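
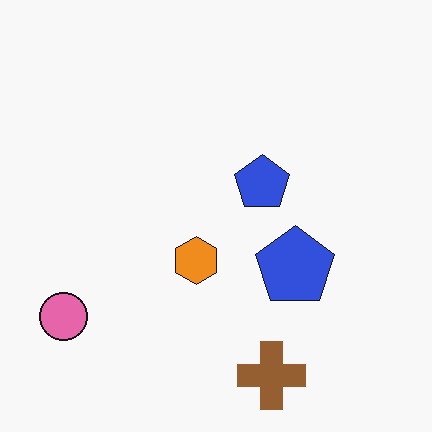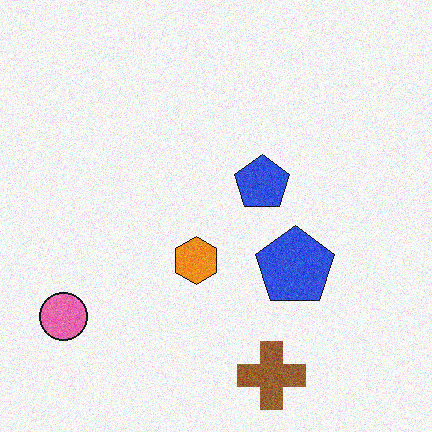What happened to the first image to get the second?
Degraded with moderate additive noise.

Random speckle covers the whole image, including the flat background.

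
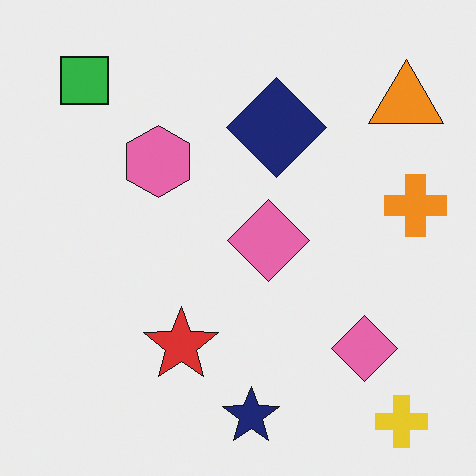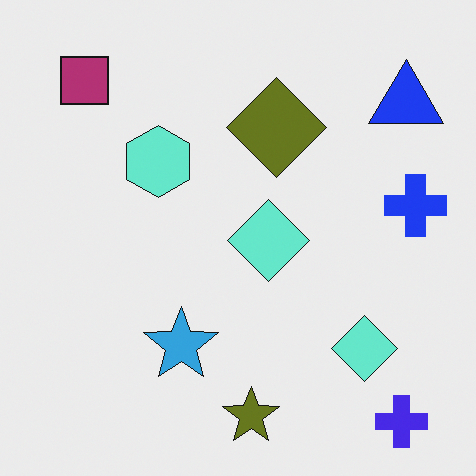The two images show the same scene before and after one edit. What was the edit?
It was hue-shifted by a large amount.

Every shape's color has rotated by the same amount around the hue wheel — a uniform hue shift.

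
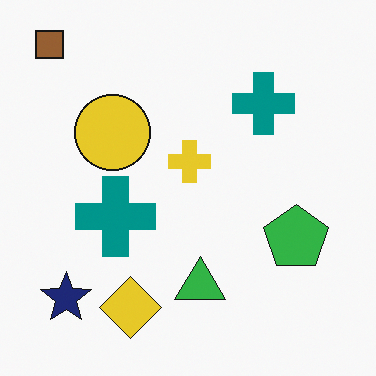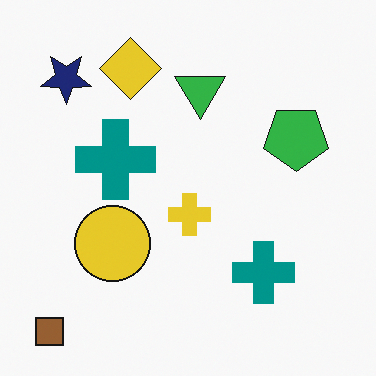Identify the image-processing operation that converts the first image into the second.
Flipped vertically (top ↔ bottom).

The brown square is in the top-left of the first image and the bottom-left of the second — shapes on opposite sides of the horizontal midline have swapped in a mirror flip.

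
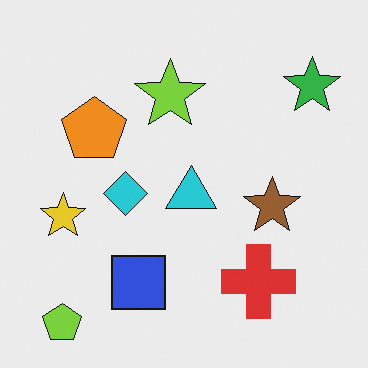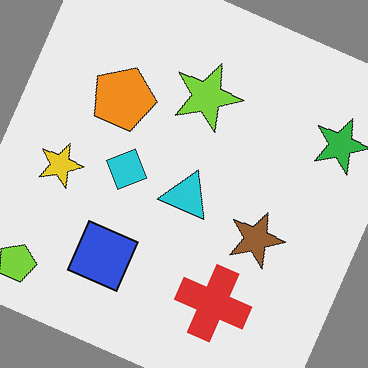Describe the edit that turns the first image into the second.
The image was rotated clockwise by a moderate amount.

Every shape is tilted by the same angle and the image corners show triangular fill wedges — a whole-image rotation by a non-right angle.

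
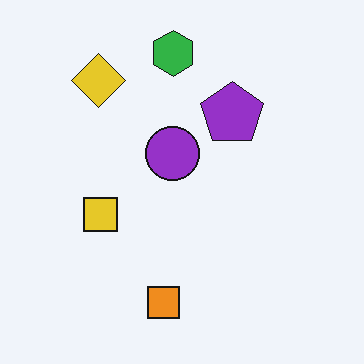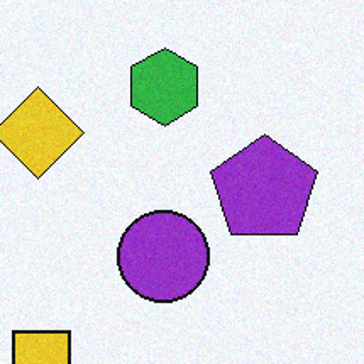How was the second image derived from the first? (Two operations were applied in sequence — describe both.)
Degraded with light additive noise, then cropped tightly and scaled back up.

Random speckle covers the whole image, including the flat background. The visible shapes are larger and the field of view is narrower; shapes near the original edges may be partly or wholly outside the frame — a crop-and-rescale.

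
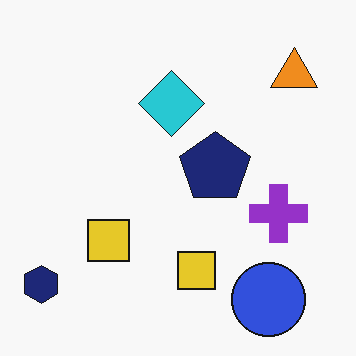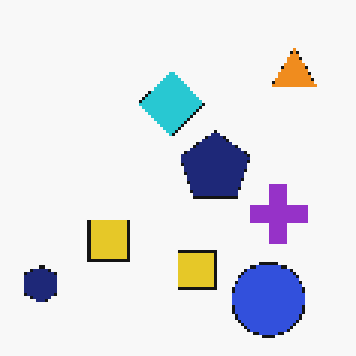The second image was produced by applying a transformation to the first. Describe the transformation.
The second image is the first mildly pixelated.

Shapes are reduced to large square blocks; fine edges and outlines are lost — a downscale-then-upscale (mosaic) effect.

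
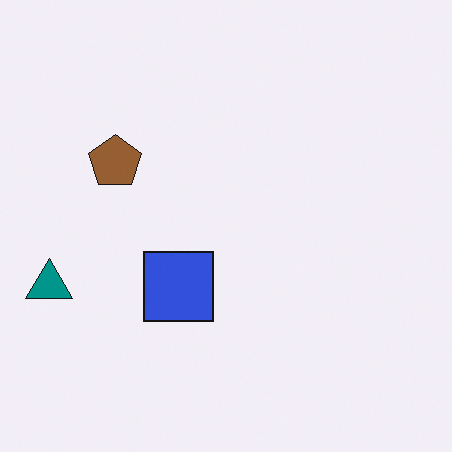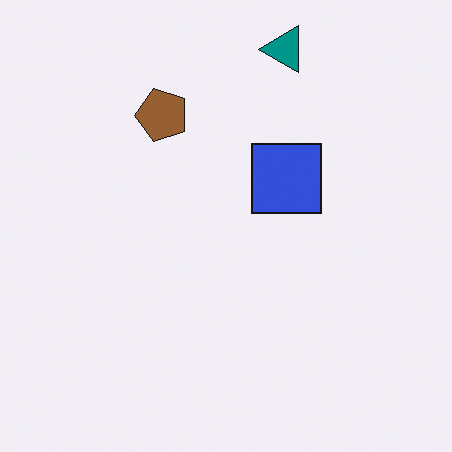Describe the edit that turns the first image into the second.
It was transposed (reflected across the top-left ↔ bottom-right diagonal).

Shapes have swapped their row and column positions — what was in the top-right is now in the bottom-left — a diagonal reflection.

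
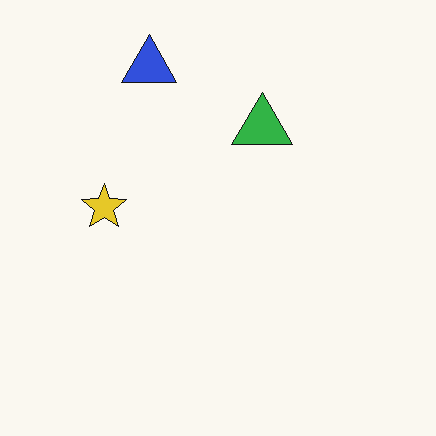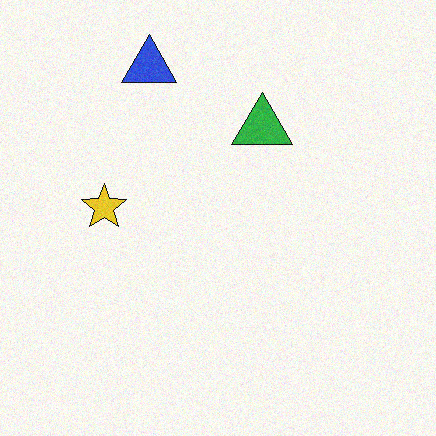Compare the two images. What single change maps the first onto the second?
It was degraded with subtle gaussian noise.

Random speckle covers the whole image, including the flat background.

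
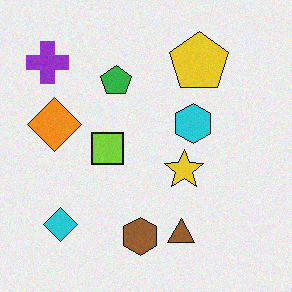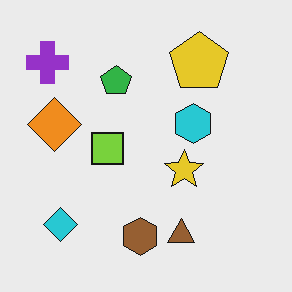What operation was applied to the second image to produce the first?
The transformation is: degraded with subtle gaussian noise.

Random speckle covers the whole image, including the flat background.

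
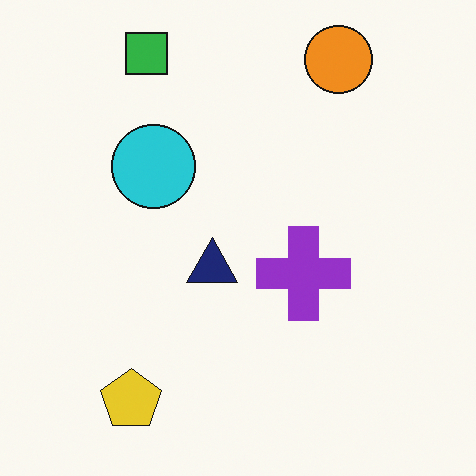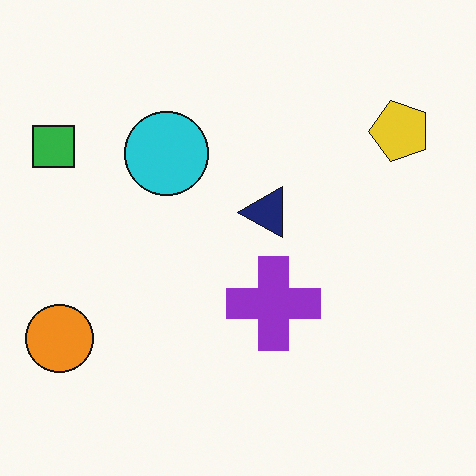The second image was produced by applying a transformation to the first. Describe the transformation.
The second image is the first transposed (reflected across the top-left ↔ bottom-right diagonal).

Shapes have swapped their row and column positions — what was in the top-right is now in the bottom-left — a diagonal reflection.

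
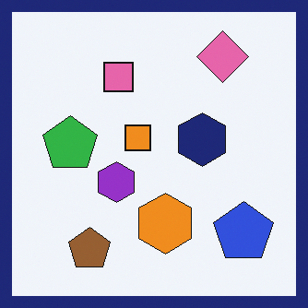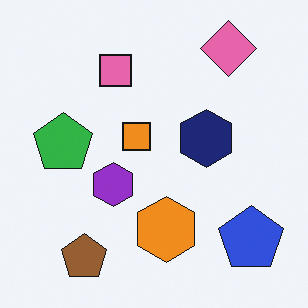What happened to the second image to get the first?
Framed with a navy border.

A solid navy frame runs around the edge of the first image, with the content slightly shrunk inside it.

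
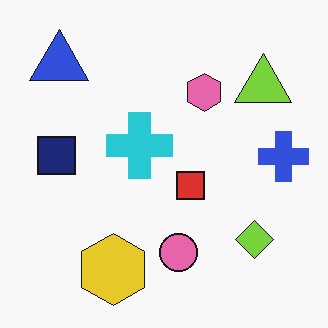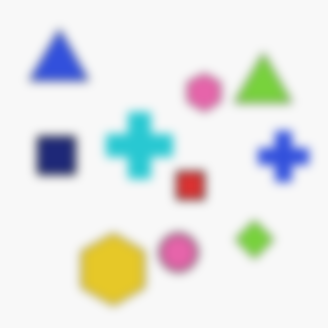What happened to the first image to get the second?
The transformation is: heavily blurred.

Shape edges and outlines are uniformly softened across the whole image.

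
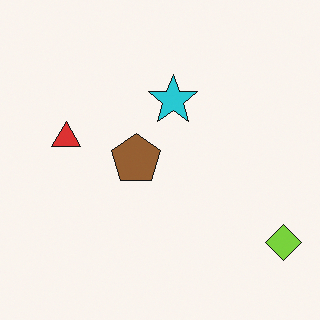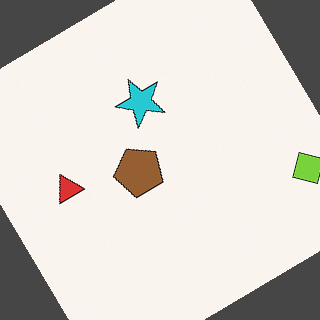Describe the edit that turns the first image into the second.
This is the original image rotated counter-clockwise by a large amount — several tens of degrees.

Every shape is tilted by the same angle and the image corners show triangular fill wedges — a whole-image rotation by a non-right angle.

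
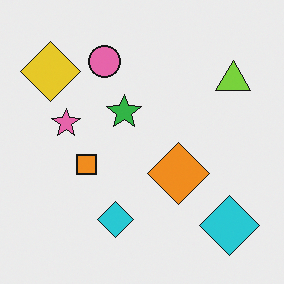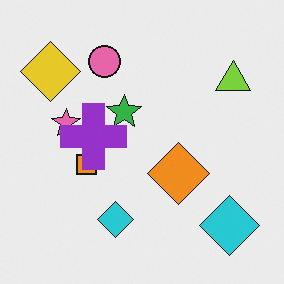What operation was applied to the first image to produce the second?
Overlaid with an additional purple cross.

A purple cross appears in the second image that is absent from the first.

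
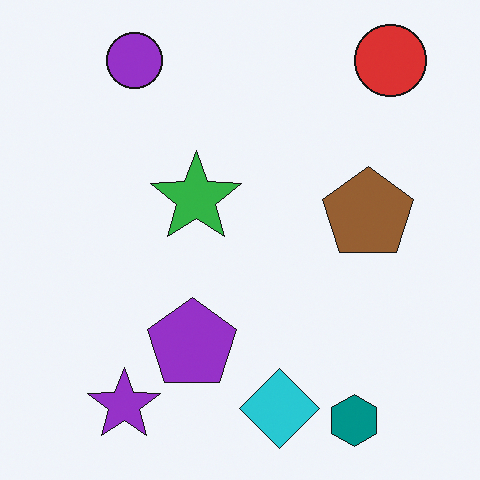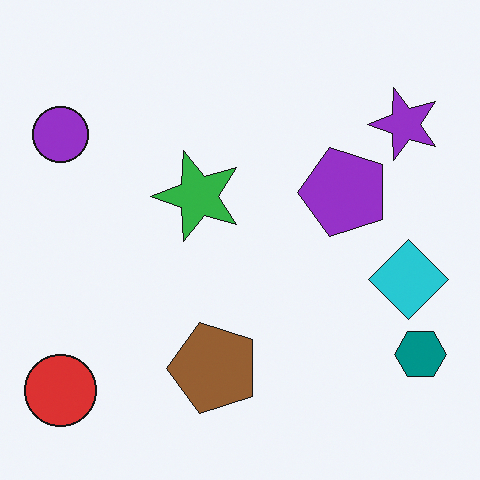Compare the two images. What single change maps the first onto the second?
The second image is the first transposed (reflected across the top-left ↔ bottom-right diagonal).

Shapes have swapped their row and column positions — what was in the top-right is now in the bottom-left — a diagonal reflection.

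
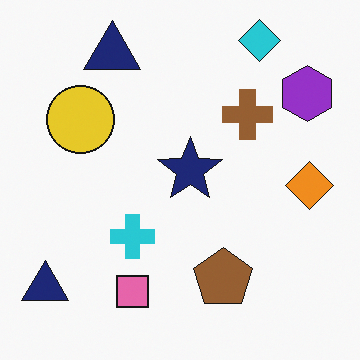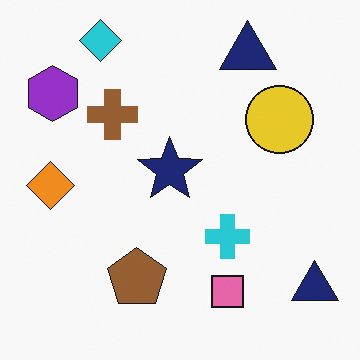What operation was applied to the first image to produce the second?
Flipped horizontally (left ↔ right).

The orange diamond is in the right of the first image and the left of the second — shapes on opposite sides of the vertical midline have swapped in a mirror flip.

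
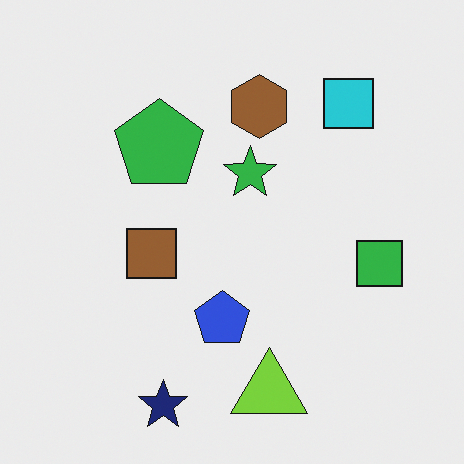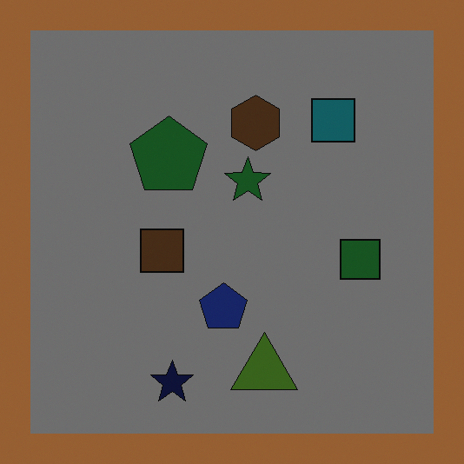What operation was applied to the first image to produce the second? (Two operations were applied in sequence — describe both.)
Noticeably darkened, then framed with a brown border.

Every pixel — background and shapes alike — is uniformly darkened. A solid brown frame runs around the edge of the second image, with the content slightly shrunk inside it.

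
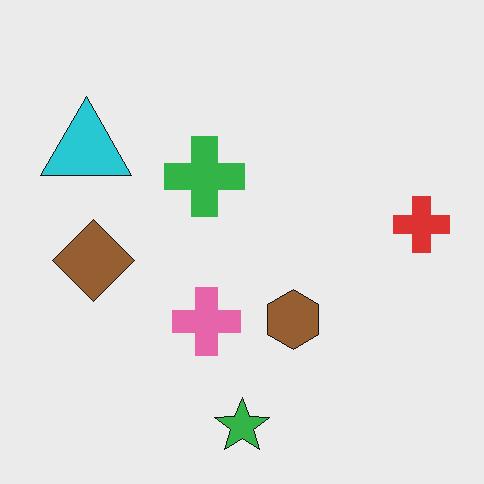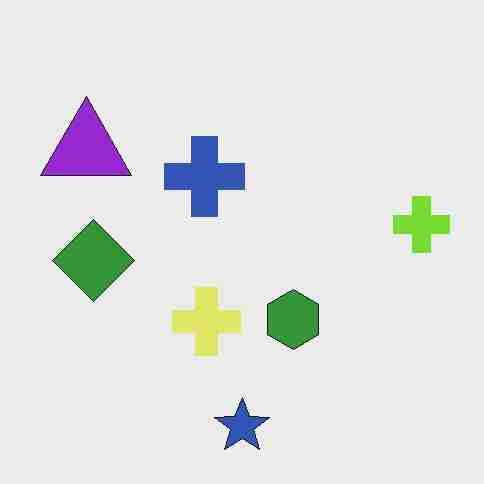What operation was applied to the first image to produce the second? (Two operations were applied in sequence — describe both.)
It was hue-shifted by a moderate amount, then heavily JPEG-compressed with obvious blocking artifacts.

Every shape's color has rotated by the same amount around the hue wheel — a uniform hue shift. Blocky 8×8 compression artifacts appear around shape edges and the flat background shows ringing — characteristic JPEG degradation.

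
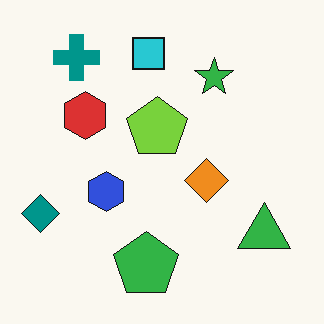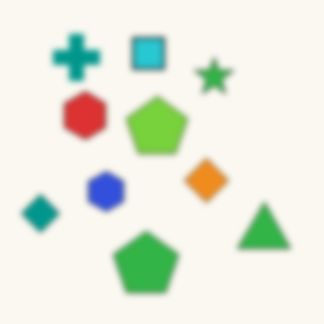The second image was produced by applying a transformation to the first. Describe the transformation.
It was noticeably gaussian-blurred.

Shape edges and outlines are uniformly softened across the whole image.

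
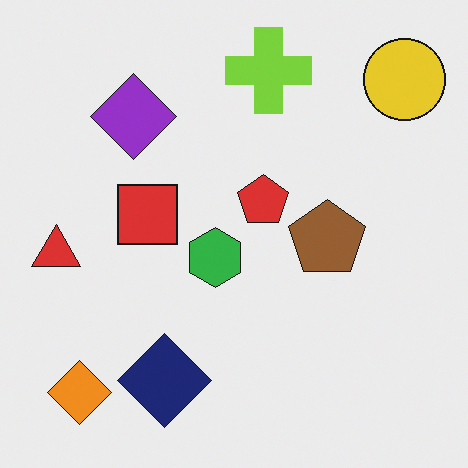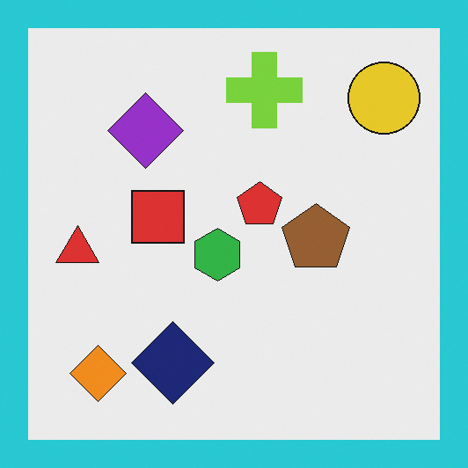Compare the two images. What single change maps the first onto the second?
This is the original image framed with a cyan border.

A solid cyan frame runs around the edge of the second image, with the content slightly shrunk inside it.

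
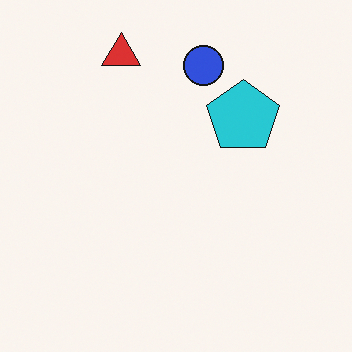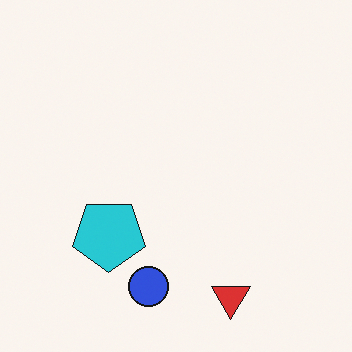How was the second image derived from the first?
The transformation is: rotated 180°.

The red triangle sits in the top of the first image and the bottom of the second — consistent with a whole-image 180° rotation.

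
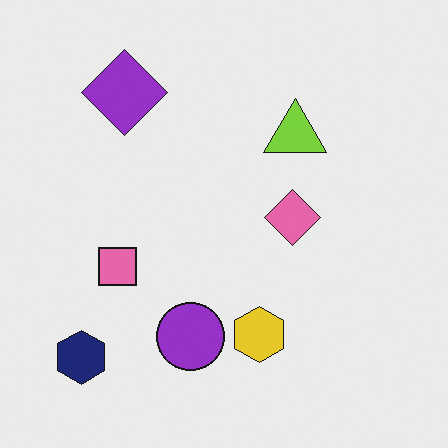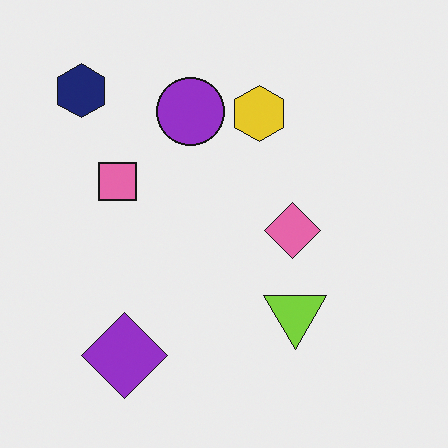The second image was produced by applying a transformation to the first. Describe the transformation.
Flipped vertically (top ↔ bottom).

The navy hexagon is in the bottom-left of the first image and the top-left of the second — shapes on opposite sides of the horizontal midline have swapped in a mirror flip.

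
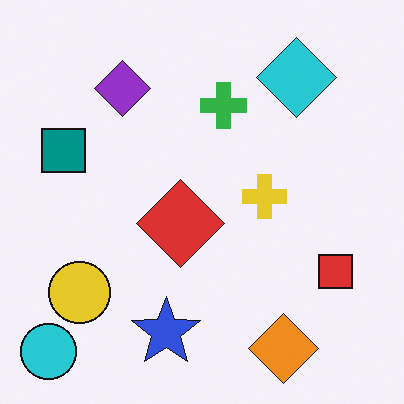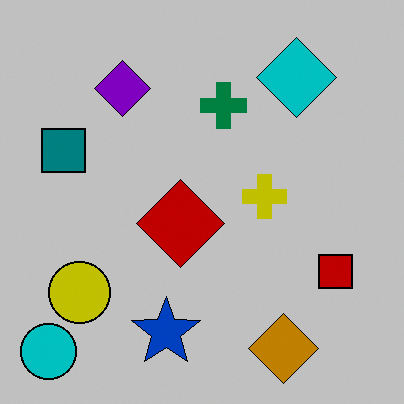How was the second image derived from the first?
It was heavily posterized to just a handful of flat colors.

Each flat color has snapped to a coarser quantized level — most visibly, the near-white background has dropped to a flat grey.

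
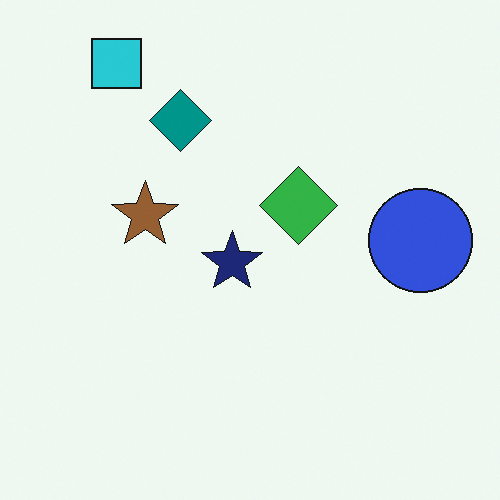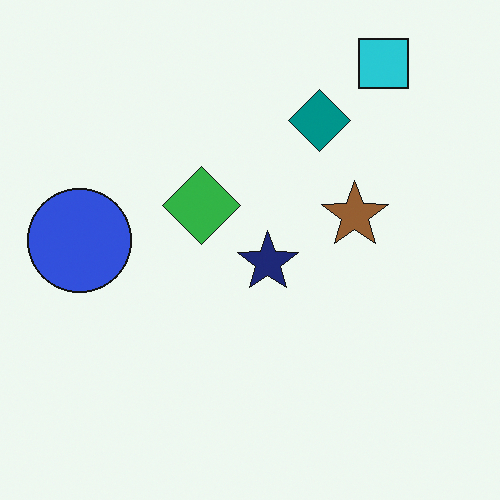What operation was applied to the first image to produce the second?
The transformation is: flipped horizontally (left ↔ right).

The blue circle is in the right of the first image and the left of the second — shapes on opposite sides of the vertical midline have swapped in a mirror flip.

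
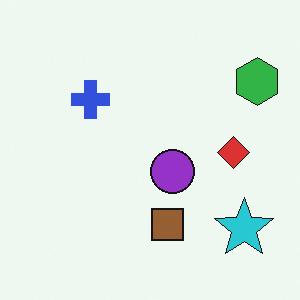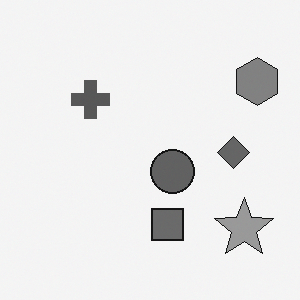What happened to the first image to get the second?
Converted to grayscale.

All color is removed — every shape is now a shade of grey.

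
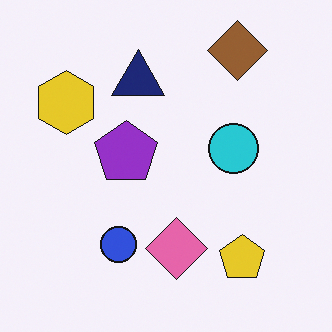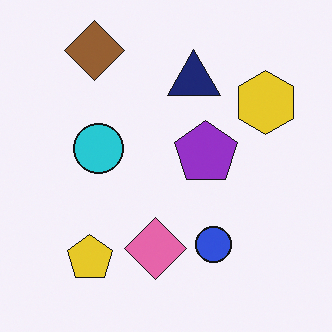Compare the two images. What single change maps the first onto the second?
The image was flipped horizontally (left ↔ right).

The yellow hexagon is in the top-left of the first image and the top-right of the second — shapes on opposite sides of the vertical midline have swapped in a mirror flip.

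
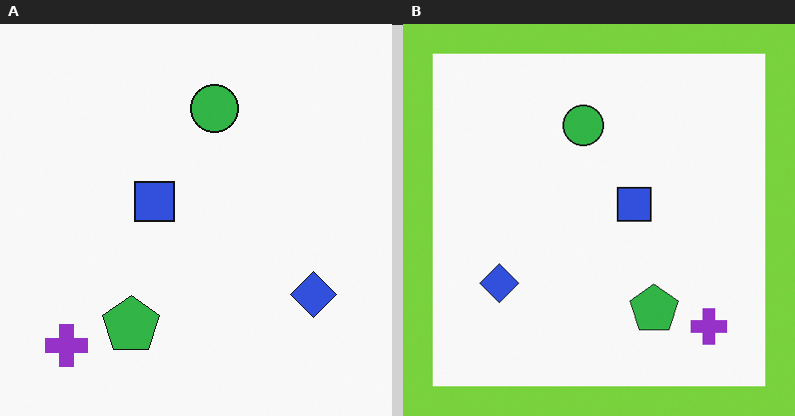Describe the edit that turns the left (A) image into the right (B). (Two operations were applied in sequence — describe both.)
It was flipped horizontally (left ↔ right), then framed with a lime border.

The purple cross is in the bottom-left of the left (A) image and the bottom-right of the right (B) — shapes on opposite sides of the vertical midline have swapped in a mirror flip. A solid lime frame runs around the edge of the right (B) image, with the content slightly shrunk inside it.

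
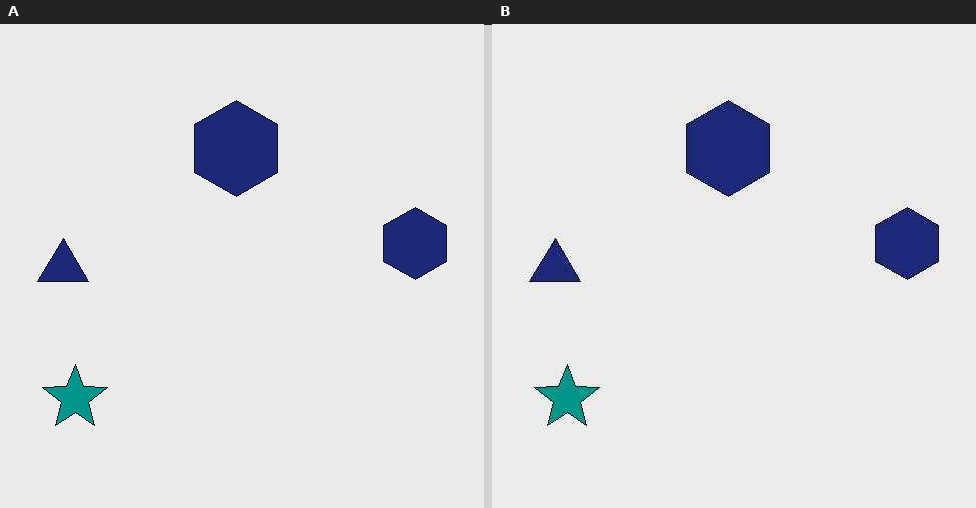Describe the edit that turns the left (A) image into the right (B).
It was JPEG-compressed with visible artifacts.

Blocky 8×8 compression artifacts appear around shape edges and the flat background shows ringing — characteristic JPEG degradation.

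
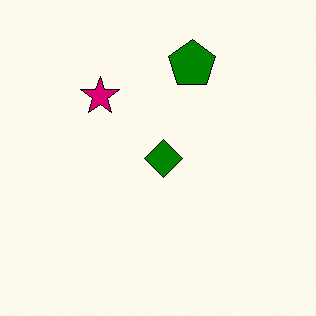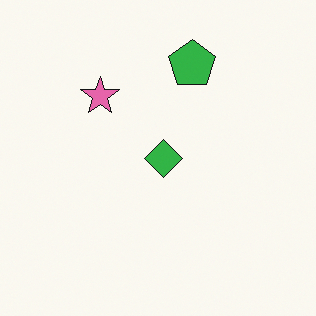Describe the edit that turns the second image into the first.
The first image is the second given much higher contrast.

Tones are pushed away from mid-grey across the whole image — a global contrast change.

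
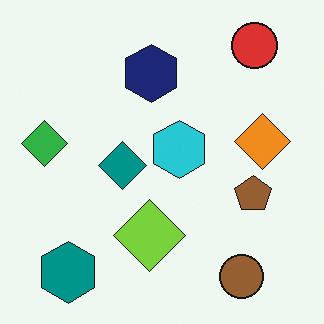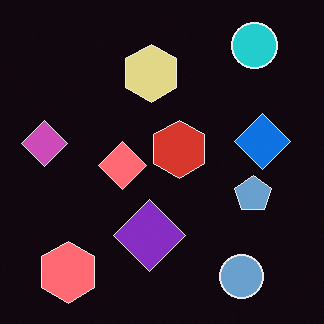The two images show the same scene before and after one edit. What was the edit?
The transformation is: color-inverted (negative).

The light background has become dark and every shape's color is its complement — a photographic negative.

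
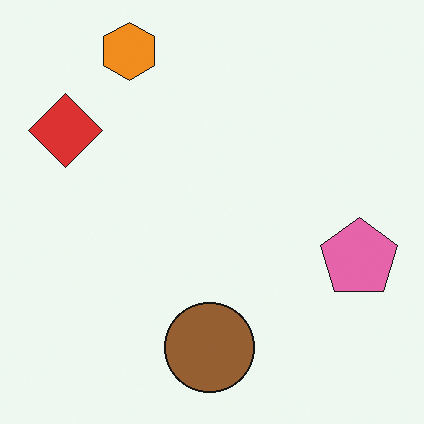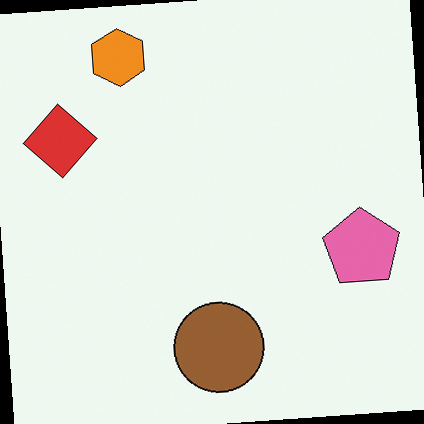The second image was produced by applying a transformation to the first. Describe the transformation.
The second image is the first rotated counter-clockwise by a slight angle.

Every shape is tilted by the same angle and the image corners show triangular fill wedges — a whole-image rotation by a non-right angle.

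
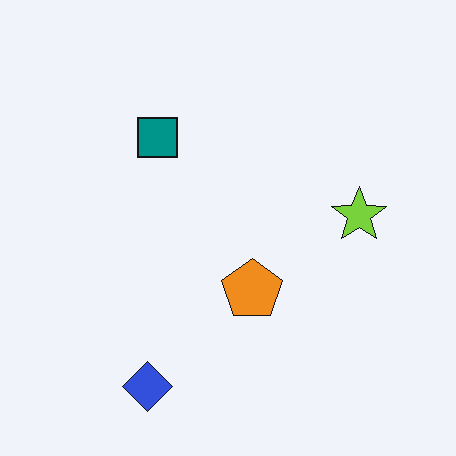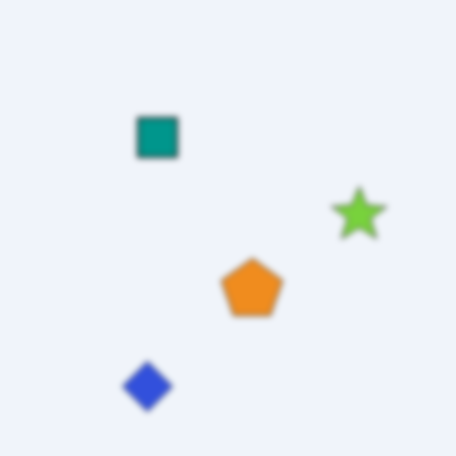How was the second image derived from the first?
The image was moderately blurred.

Shape edges and outlines are uniformly softened across the whole image.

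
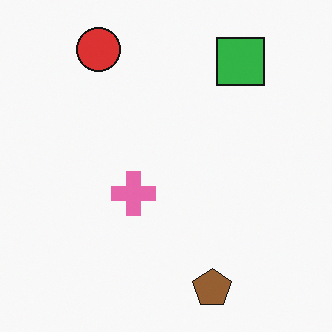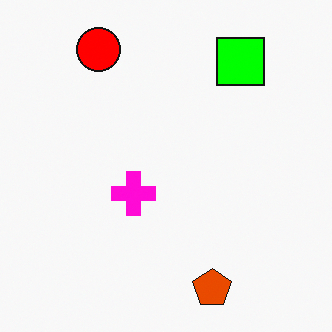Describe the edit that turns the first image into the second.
The image was made much more vivid (saturation change).

All colors are more vivid — a global saturation change.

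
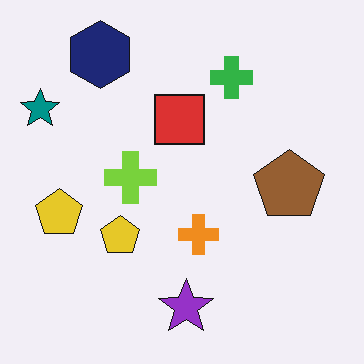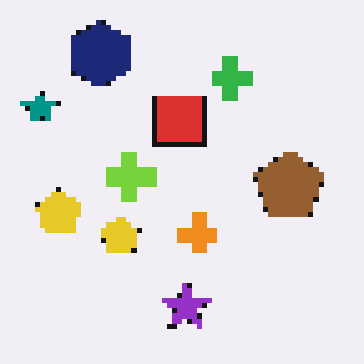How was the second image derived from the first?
This is the original image mildly pixelated.

Shapes are reduced to large square blocks; fine edges and outlines are lost — a downscale-then-upscale (mosaic) effect.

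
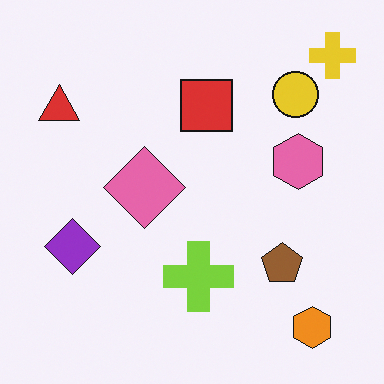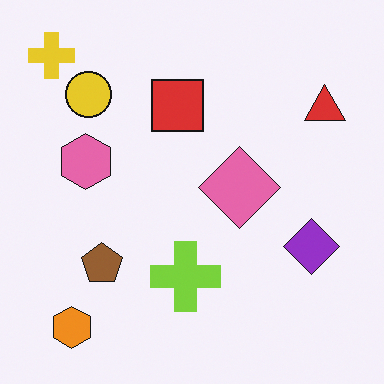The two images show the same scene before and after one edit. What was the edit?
This is the original image flipped horizontally (left ↔ right).

The yellow cross is in the top-right of the first image and the top-left of the second — shapes on opposite sides of the vertical midline have swapped in a mirror flip.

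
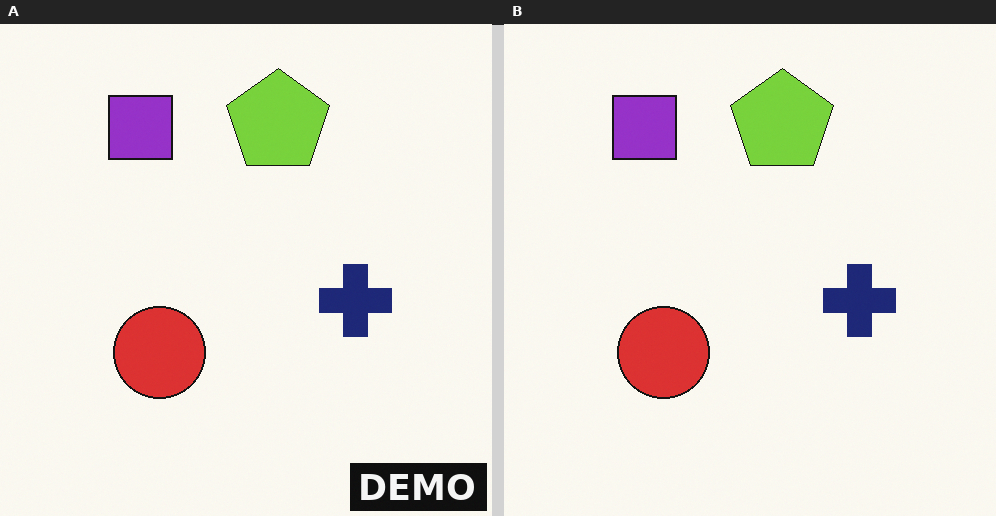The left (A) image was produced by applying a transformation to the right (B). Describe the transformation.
The transformation is: watermarked with the text "DEMO" in the lower-right corner.

A dark label reading "DEMO" appears in the lower-right corner.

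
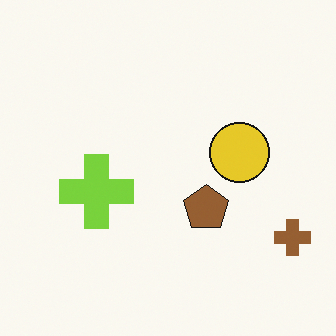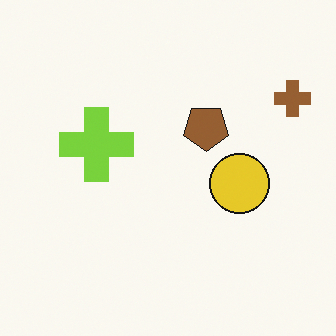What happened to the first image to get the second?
The second image is the first flipped vertically (top ↔ bottom).

The brown cross is in the bottom-right of the first image and the top-right of the second — shapes on opposite sides of the horizontal midline have swapped in a mirror flip.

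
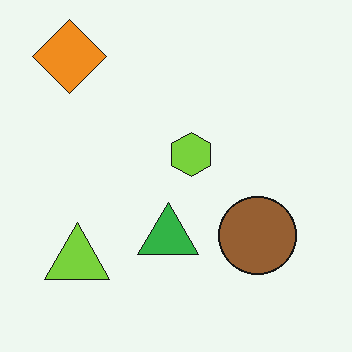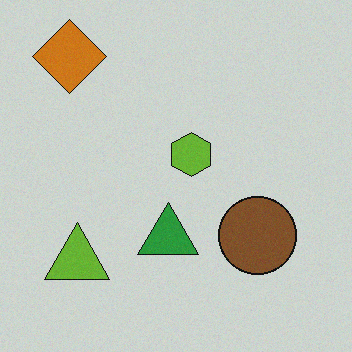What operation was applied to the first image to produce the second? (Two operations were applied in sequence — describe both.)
Degraded with light additive noise, then darkened a little.

Random speckle covers the whole image, including the flat background. Every pixel — background and shapes alike — is uniformly darkened.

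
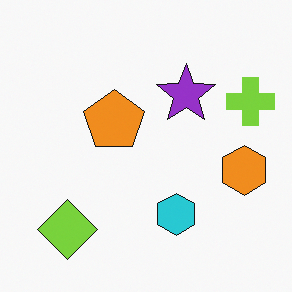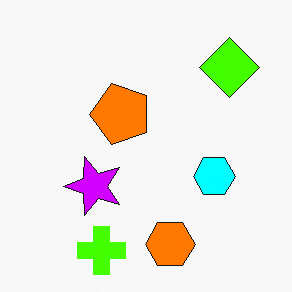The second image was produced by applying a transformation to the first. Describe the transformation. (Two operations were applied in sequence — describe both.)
The second image is the first heavily oversaturated, then transposed (reflected across the top-left ↔ bottom-right diagonal).

All colors are more vivid — a global saturation change. Shapes have swapped their row and column positions — what was in the top-right is now in the bottom-left — a diagonal reflection.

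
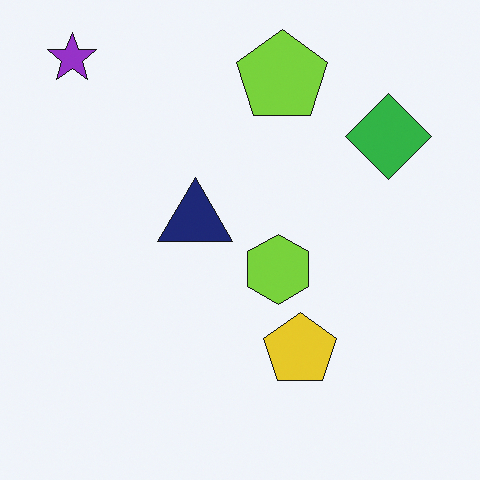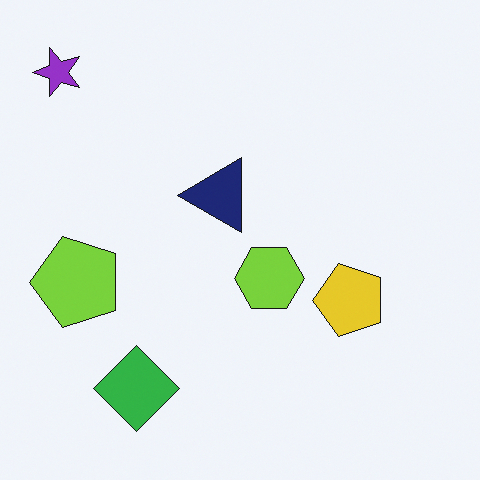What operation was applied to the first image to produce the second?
The image was transposed (reflected across the top-left ↔ bottom-right diagonal).

Shapes have swapped their row and column positions — what was in the top-right is now in the bottom-left — a diagonal reflection.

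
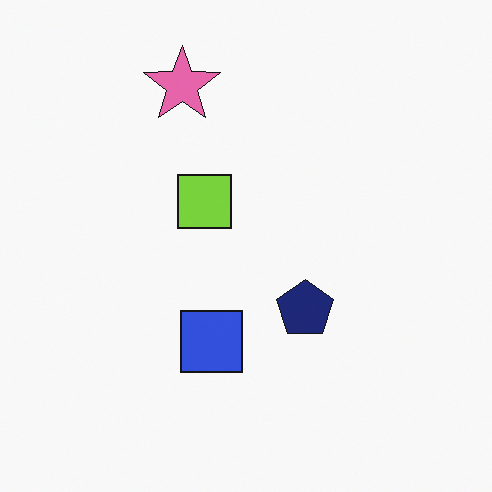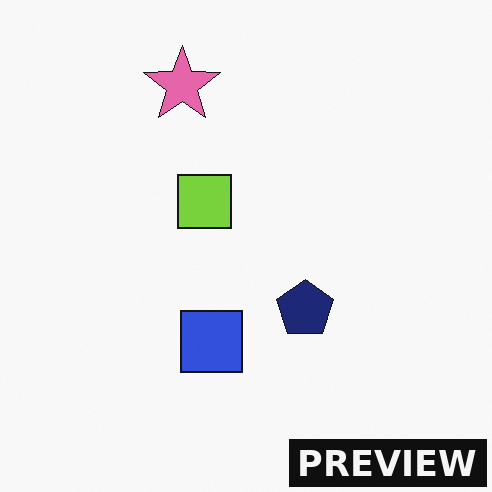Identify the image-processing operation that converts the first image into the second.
The transformation is: watermarked with the text "PREVIEW" in the lower-right corner.

A dark label reading "PREVIEW" appears in the lower-right corner.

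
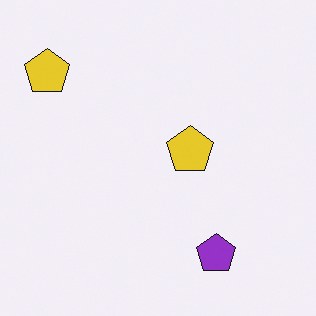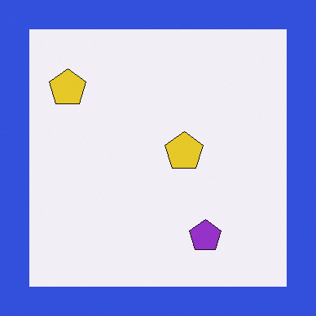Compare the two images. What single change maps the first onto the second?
The second image is the first framed with a blue border.

A solid blue frame runs around the edge of the second image, with the content slightly shrunk inside it.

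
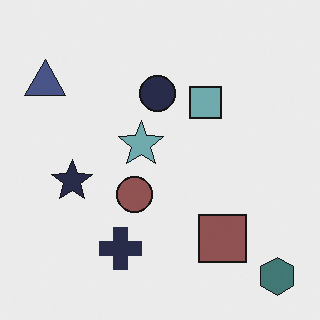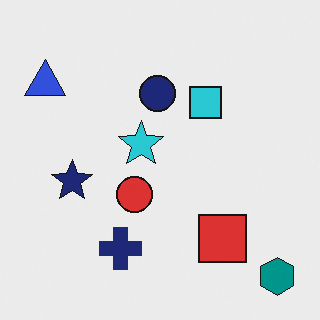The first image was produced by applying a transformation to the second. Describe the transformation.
It was made much more muted (saturation change).

All colors are more muted and greyish — a global saturation change.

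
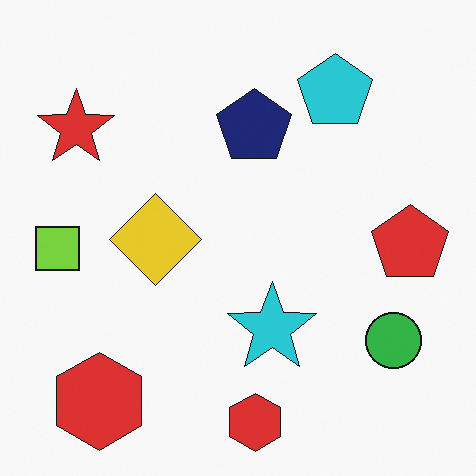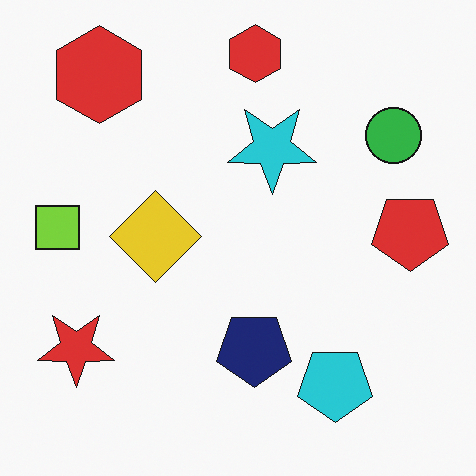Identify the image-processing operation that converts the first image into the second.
The transformation is: flipped vertically (top ↔ bottom).

The cyan pentagon is in the top-right of the first image and the bottom-right of the second — shapes on opposite sides of the horizontal midline have swapped in a mirror flip.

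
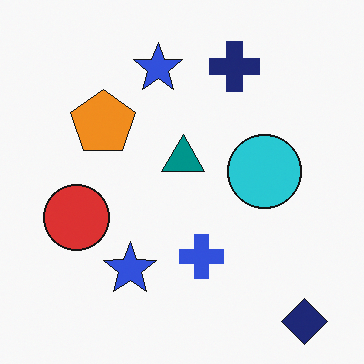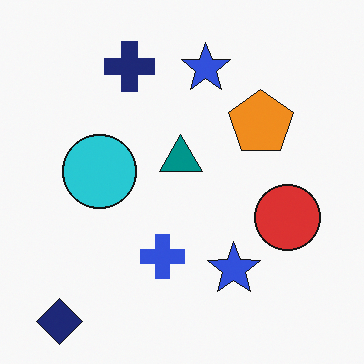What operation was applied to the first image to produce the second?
This is the original image flipped horizontally (left ↔ right).

The navy diamond is in the bottom-right of the first image and the bottom-left of the second — shapes on opposite sides of the vertical midline have swapped in a mirror flip.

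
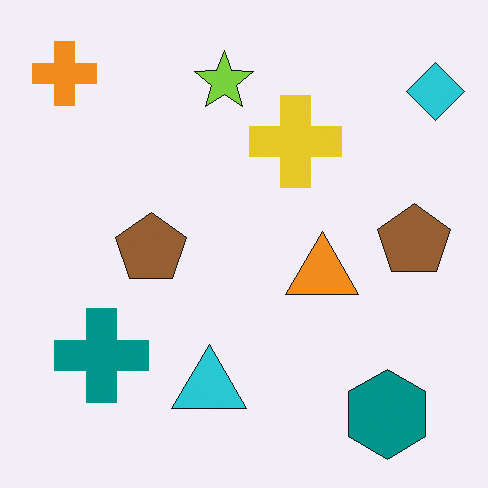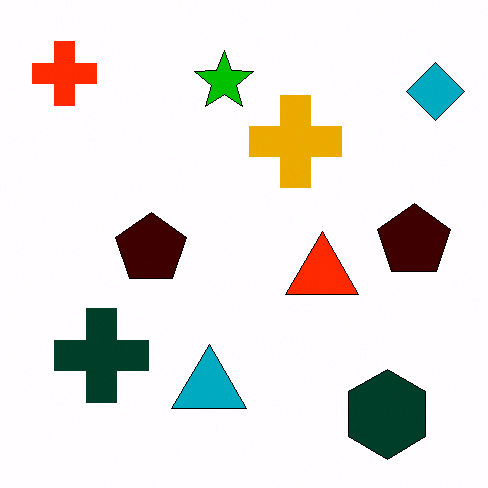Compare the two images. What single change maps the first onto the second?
It was given much higher contrast.

Tones are pushed away from mid-grey across the whole image — a global contrast change.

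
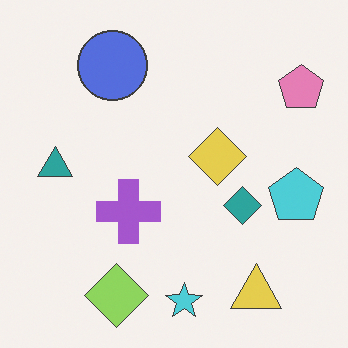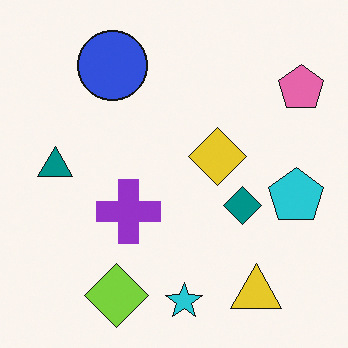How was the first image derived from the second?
The transformation is: given slightly reduced contrast.

Tones are pushed toward mid-grey across the whole image — a global contrast change.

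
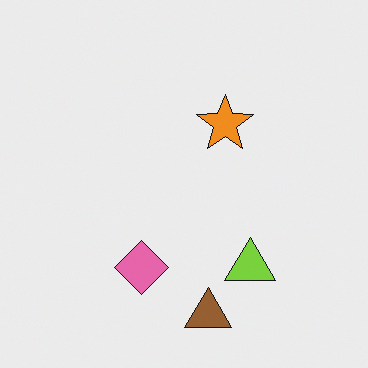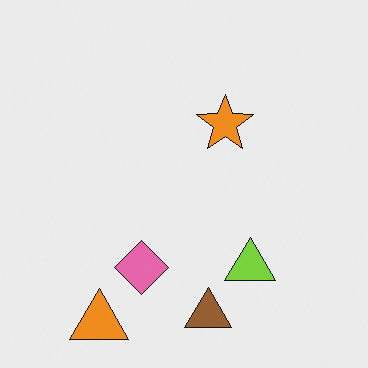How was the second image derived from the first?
The transformation is: overlaid with an additional orange triangle.

An orange triangle appears in the second image that is absent from the first.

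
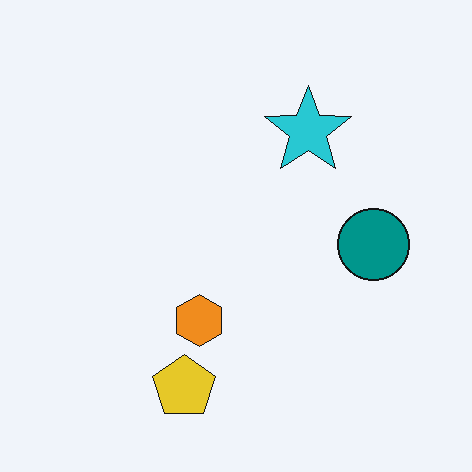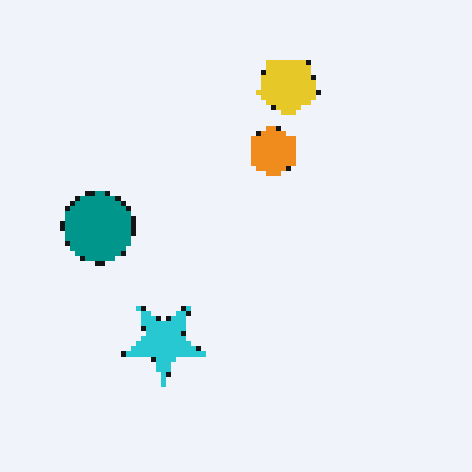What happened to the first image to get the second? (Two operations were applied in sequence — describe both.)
Rotated 180°, then lightly pixelated (a mild mosaic effect).

The yellow pentagon sits in the bottom of the first image and the top of the second — consistent with a whole-image 180° rotation. Shapes are reduced to large square blocks; fine edges and outlines are lost — a downscale-then-upscale (mosaic) effect.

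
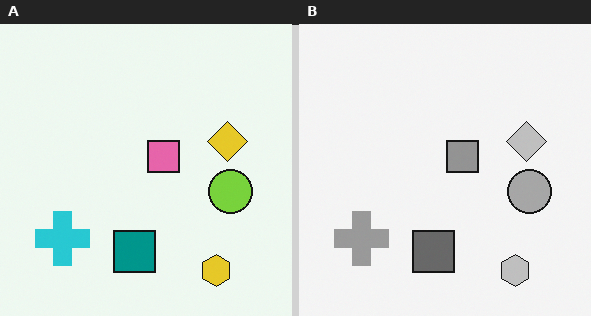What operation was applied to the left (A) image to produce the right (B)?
This is the original image converted to grayscale.

All color is removed — every shape is now a shade of grey.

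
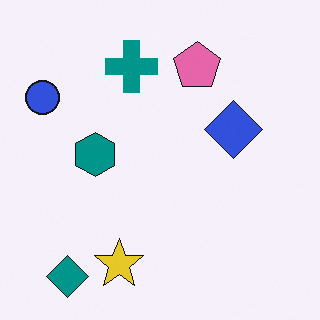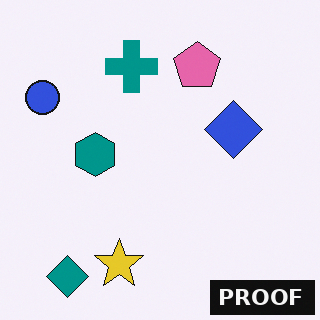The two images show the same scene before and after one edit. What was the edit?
The second image is the first watermarked with the text "PROOF" in the lower-right corner.

A dark label reading "PROOF" appears in the lower-right corner.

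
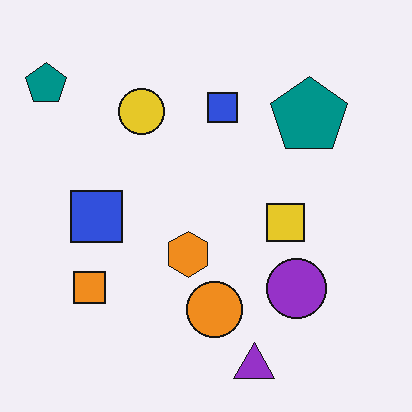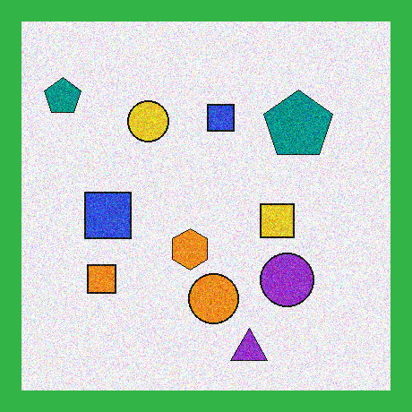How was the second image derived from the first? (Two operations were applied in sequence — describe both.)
Degraded with visible gaussian noise, then framed with a green border.

Random speckle covers the whole image, including the flat background. A solid green frame runs around the edge of the second image, with the content slightly shrunk inside it.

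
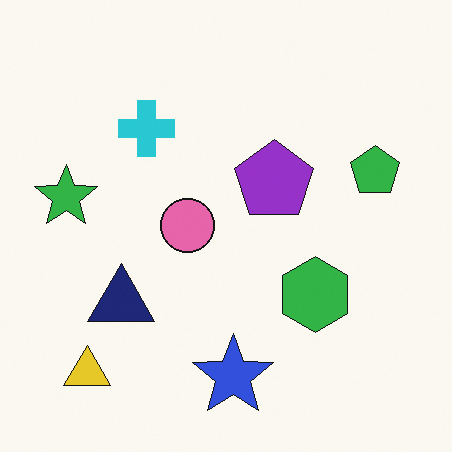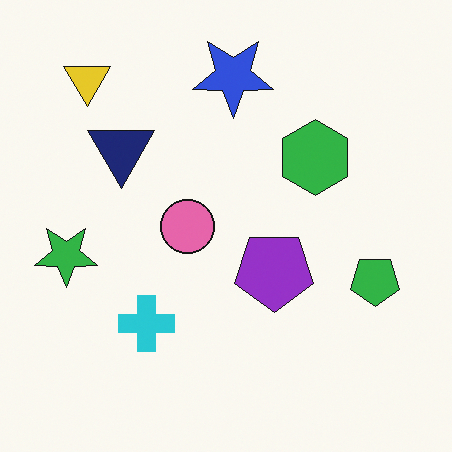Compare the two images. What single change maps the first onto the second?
This is the original image flipped vertically (top ↔ bottom).

The blue star is in the bottom of the first image and the top of the second — shapes on opposite sides of the horizontal midline have swapped in a mirror flip.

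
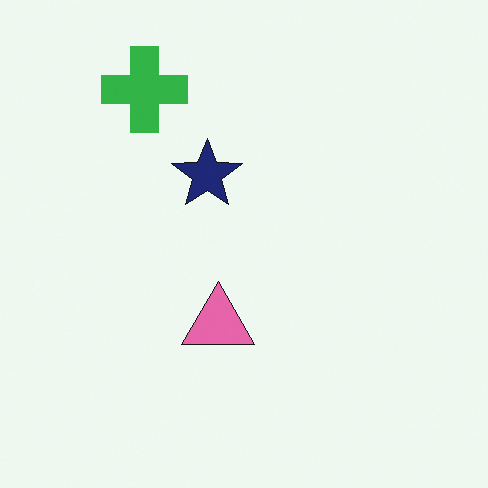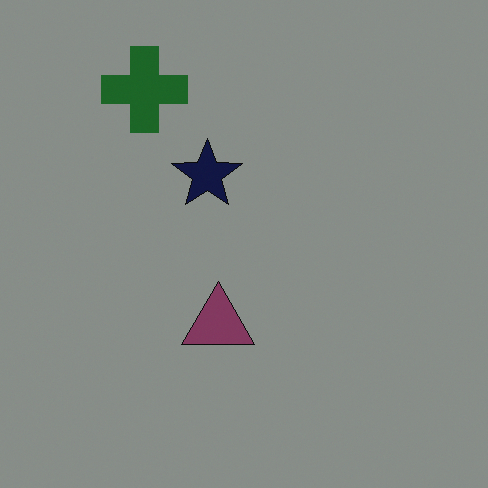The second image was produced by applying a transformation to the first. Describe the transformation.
It was noticeably darkened.

Every pixel — background and shapes alike — is uniformly darkened.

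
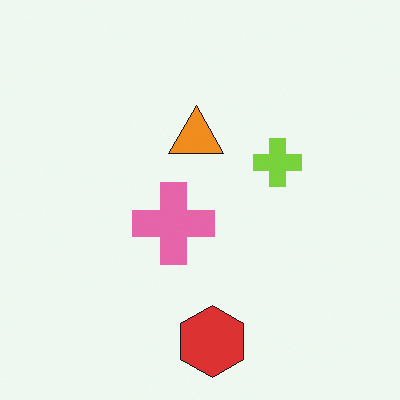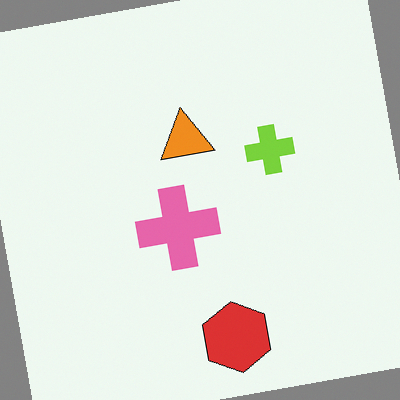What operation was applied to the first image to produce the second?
The second image is the first rotated counter-clockwise by a slight angle.

Every shape is tilted by the same angle and the image corners show triangular fill wedges — a whole-image rotation by a non-right angle.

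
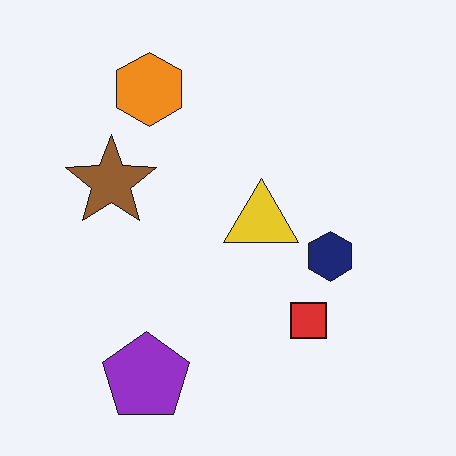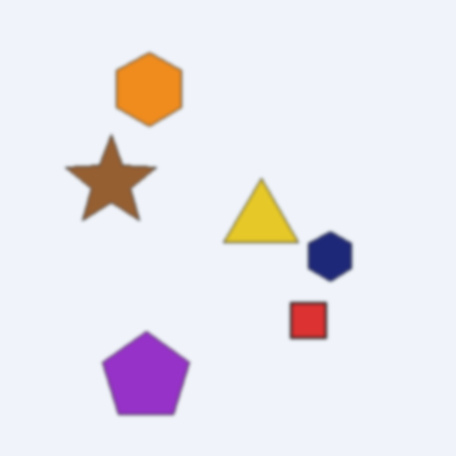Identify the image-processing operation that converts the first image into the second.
Slightly softened.

Shape edges and outlines are uniformly softened across the whole image.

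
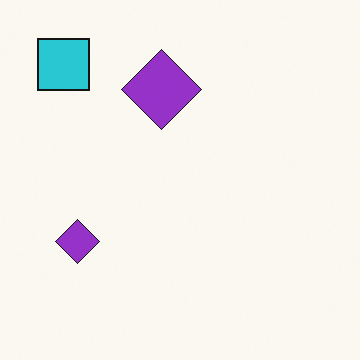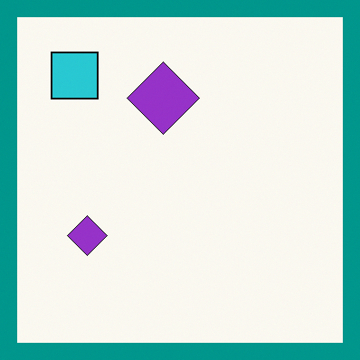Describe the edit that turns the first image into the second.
The second image is the first framed with a teal border.

A solid teal frame runs around the edge of the second image, with the content slightly shrunk inside it.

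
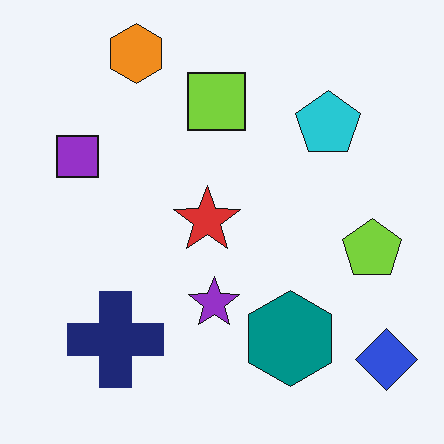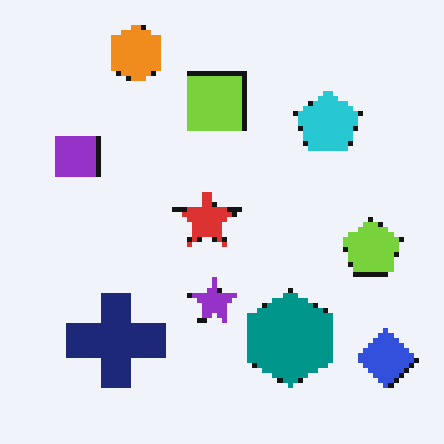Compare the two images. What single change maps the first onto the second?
Lightly pixelated (a mild mosaic effect).

Shapes are reduced to large square blocks; fine edges and outlines are lost — a downscale-then-upscale (mosaic) effect.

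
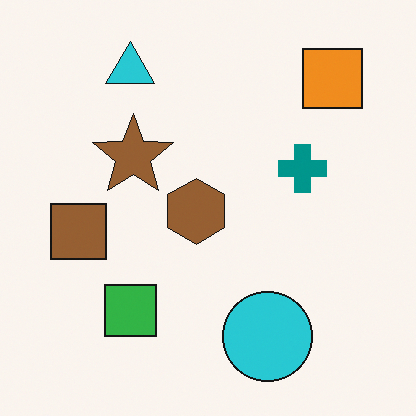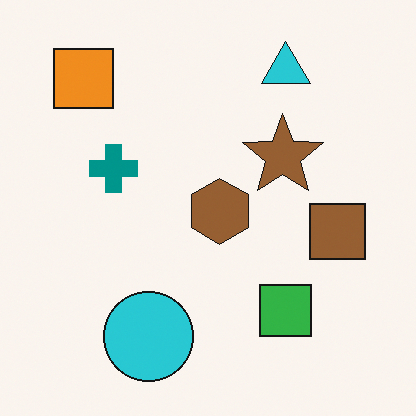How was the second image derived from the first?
Flipped horizontally (left ↔ right).

The brown square is in the left of the first image and the right of the second — shapes on opposite sides of the vertical midline have swapped in a mirror flip.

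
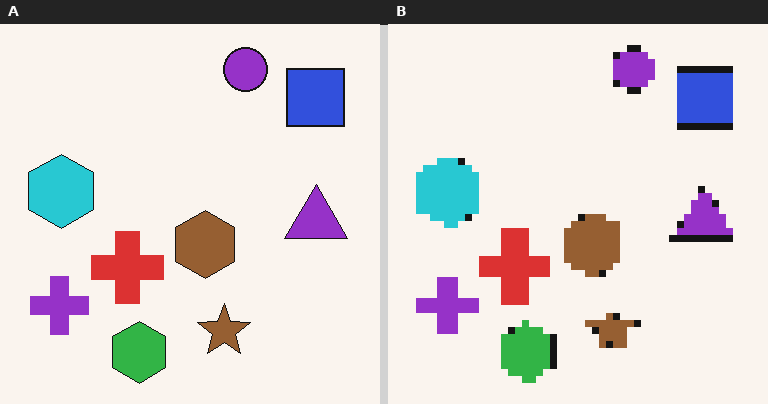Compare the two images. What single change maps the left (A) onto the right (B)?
This is the original image moderately pixelated.

Shapes are reduced to large square blocks; fine edges and outlines are lost — a downscale-then-upscale (mosaic) effect.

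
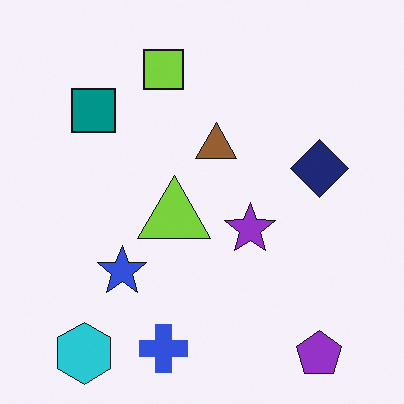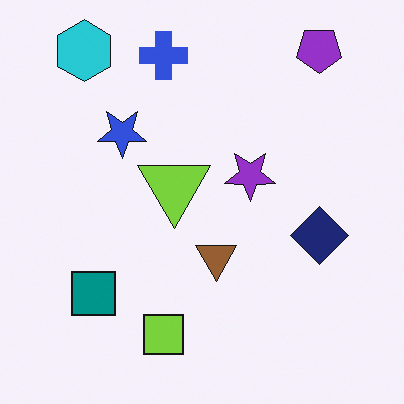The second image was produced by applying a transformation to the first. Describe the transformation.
This is the original image flipped vertically (top ↔ bottom).

The purple pentagon is in the bottom-right of the first image and the top-right of the second — shapes on opposite sides of the horizontal midline have swapped in a mirror flip.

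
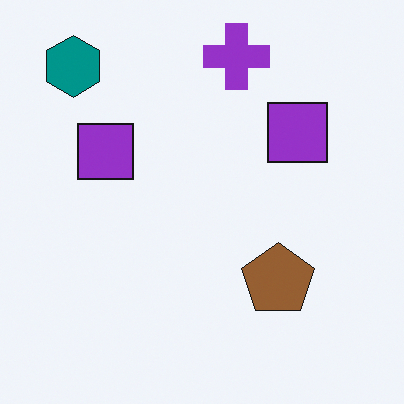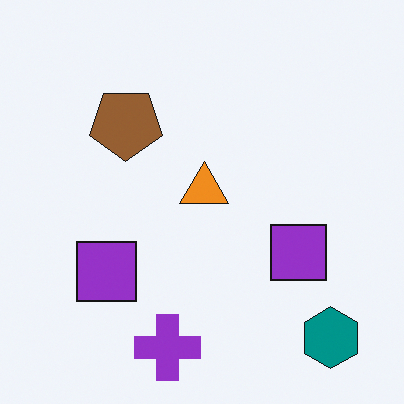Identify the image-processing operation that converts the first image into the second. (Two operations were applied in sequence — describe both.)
The image was rotated 180°, then overlaid with an additional orange triangle.

The teal hexagon sits in the top-left of the first image and the bottom-right of the second — consistent with a whole-image 180° rotation. An orange triangle appears in the second image that is absent from the first.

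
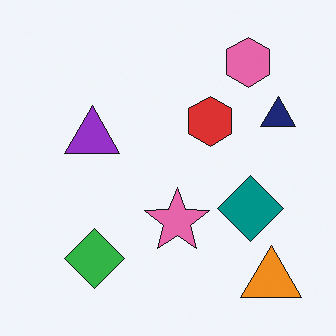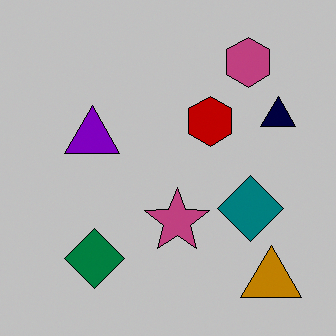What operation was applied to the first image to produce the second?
It was aggressively posterized.

Each flat color has snapped to a coarser quantized level — most visibly, the near-white background has dropped to a flat grey.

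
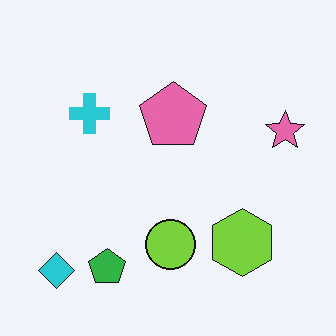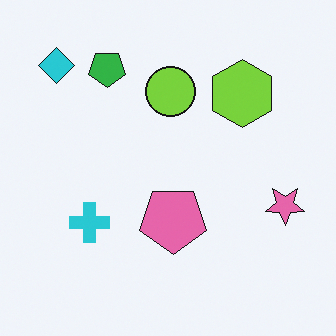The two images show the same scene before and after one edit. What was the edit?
The image was flipped vertically (top ↔ bottom).

The cyan diamond is in the bottom-left of the first image and the top-left of the second — shapes on opposite sides of the horizontal midline have swapped in a mirror flip.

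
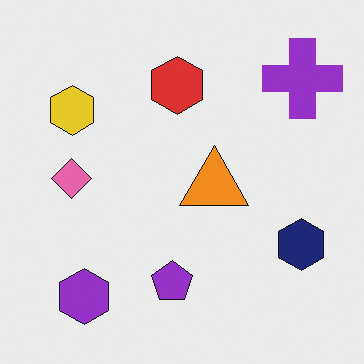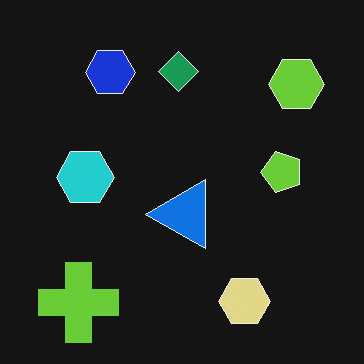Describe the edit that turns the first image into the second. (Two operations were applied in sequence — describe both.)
This is the original image color-inverted (negative), then transposed (reflected across the top-left ↔ bottom-right diagonal).

The light background has become dark and every shape's color is its complement — a photographic negative. Shapes have swapped their row and column positions — what was in the top-right is now in the bottom-left — a diagonal reflection.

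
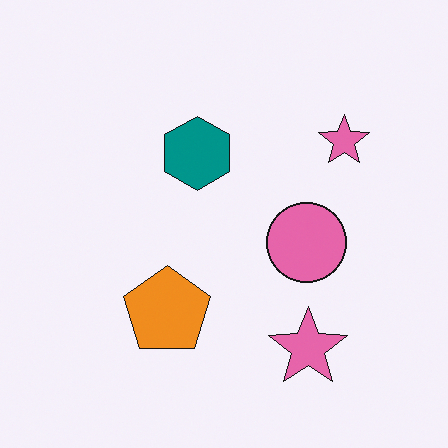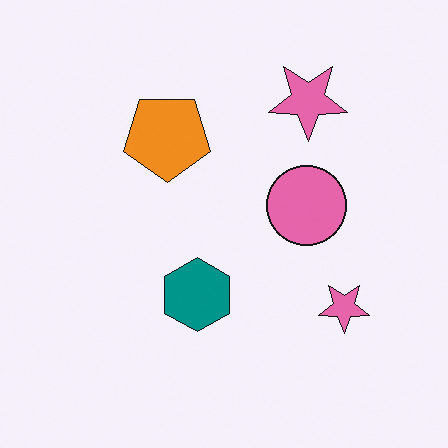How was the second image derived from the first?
This is the original image flipped vertically (top ↔ bottom).

The orange pentagon is in the bottom of the first image and the top of the second — shapes on opposite sides of the horizontal midline have swapped in a mirror flip.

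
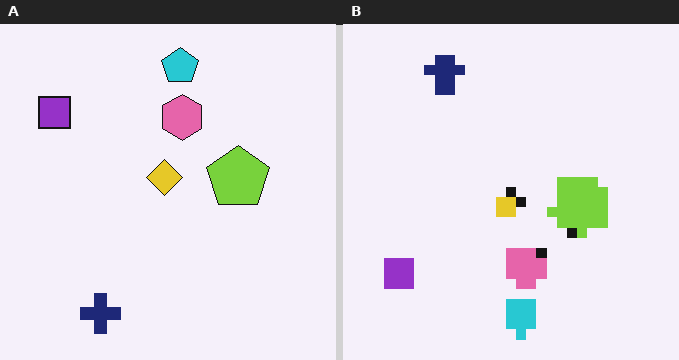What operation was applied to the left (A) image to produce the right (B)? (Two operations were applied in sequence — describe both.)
Flipped vertically (top ↔ bottom), then coarsely pixelated.

The cyan pentagon is in the top of the left (A) image and the bottom of the right (B) — shapes on opposite sides of the horizontal midline have swapped in a mirror flip. Shapes are reduced to large square blocks; fine edges and outlines are lost — a downscale-then-upscale (mosaic) effect.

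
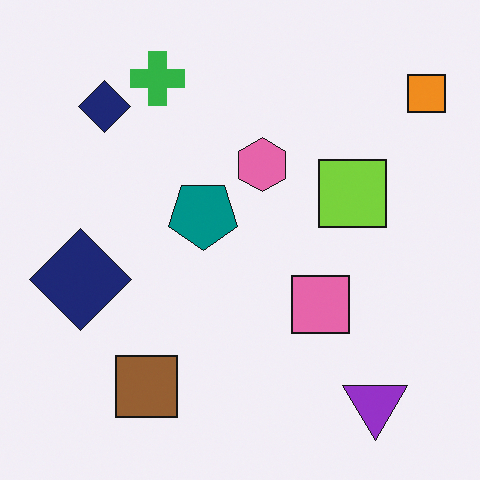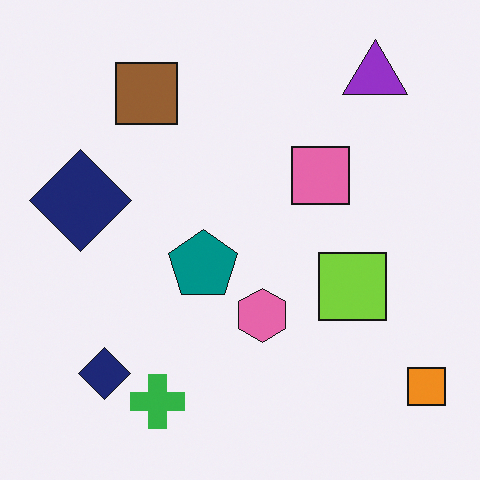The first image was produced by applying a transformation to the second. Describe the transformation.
The first image is the second flipped vertically (top ↔ bottom).

The purple triangle is in the top-right of the second image and the bottom-right of the first — shapes on opposite sides of the horizontal midline have swapped in a mirror flip.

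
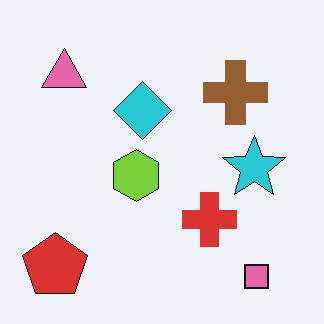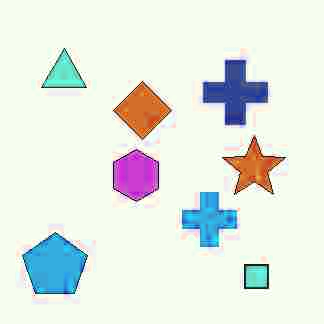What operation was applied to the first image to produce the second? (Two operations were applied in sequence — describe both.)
The transformation is: degraded with heavy JPEG compression, then hue-shifted through roughly half the color wheel.

Blocky 8×8 compression artifacts appear around shape edges and the flat background shows ringing — characteristic JPEG degradation. Every shape's color has rotated by the same amount around the hue wheel — a uniform hue shift.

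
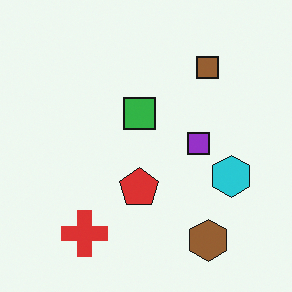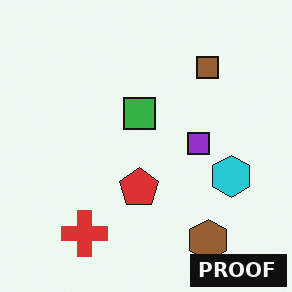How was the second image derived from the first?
Watermarked with the text "PROOF" in the lower-right corner.

A dark label reading "PROOF" appears in the lower-right corner.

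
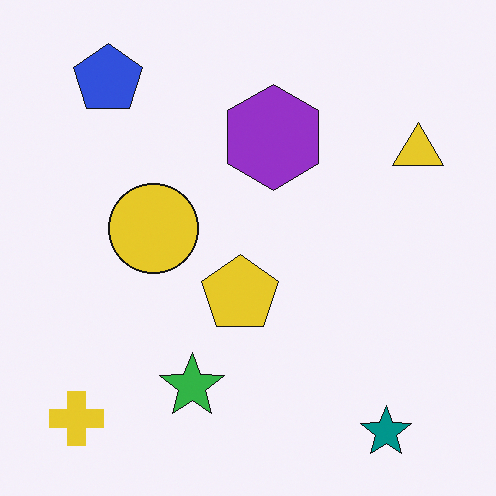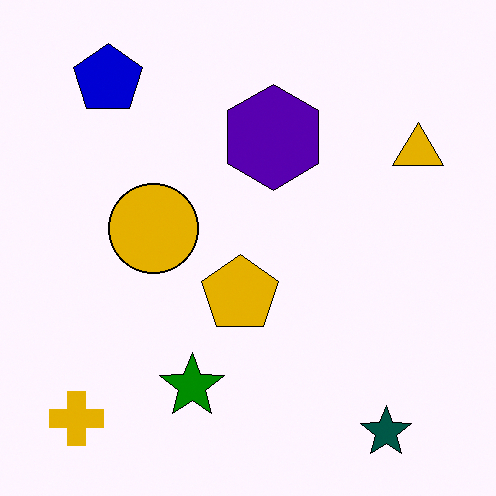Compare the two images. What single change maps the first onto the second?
This is the original image boosted in contrast.

Tones are pushed away from mid-grey across the whole image — a global contrast change.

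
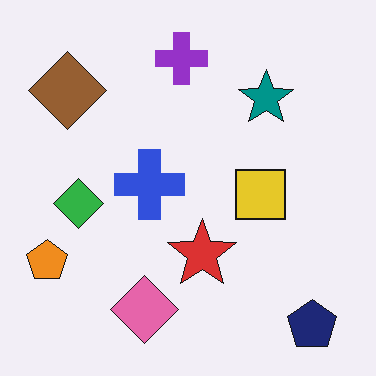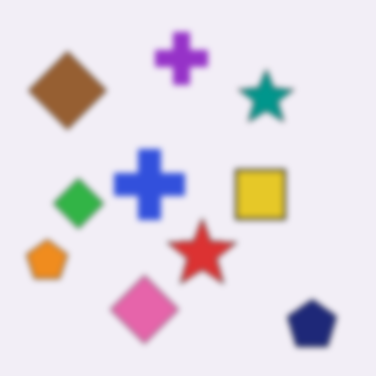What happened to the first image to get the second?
The second image is the first moderately blurred.

Shape edges and outlines are uniformly softened across the whole image.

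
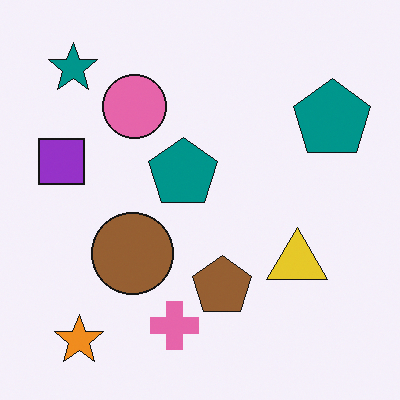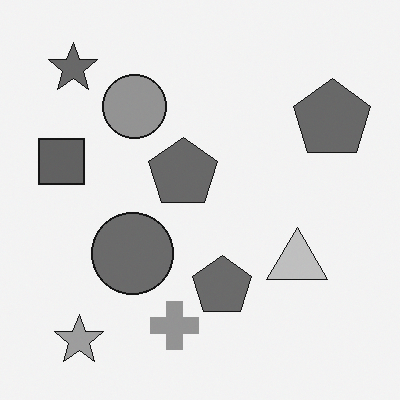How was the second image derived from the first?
The transformation is: converted to grayscale.

All color is removed — every shape is now a shade of grey.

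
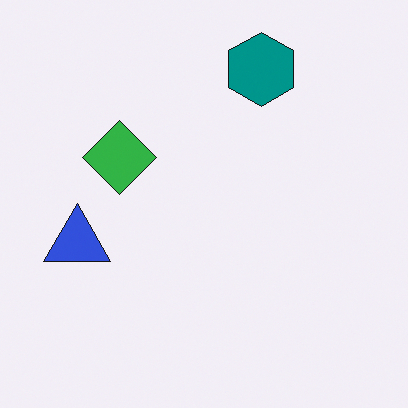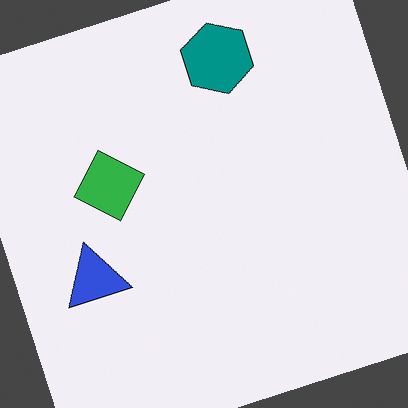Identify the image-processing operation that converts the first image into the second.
This is the original image rotated counter-clockwise by a clearly visible amount.

Every shape is tilted by the same angle and the image corners show triangular fill wedges — a whole-image rotation by a non-right angle.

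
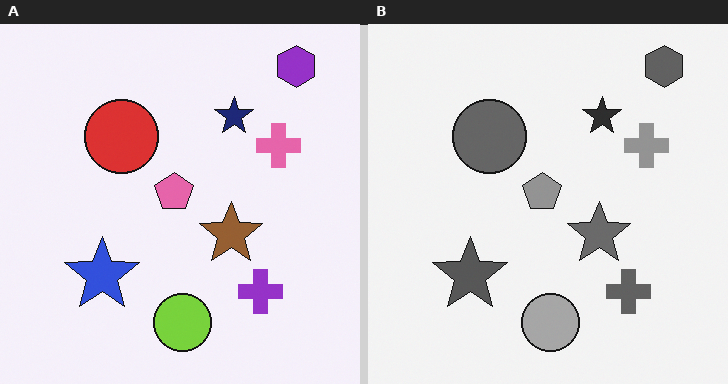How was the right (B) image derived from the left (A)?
Converted to grayscale.

All color is removed — every shape is now a shade of grey.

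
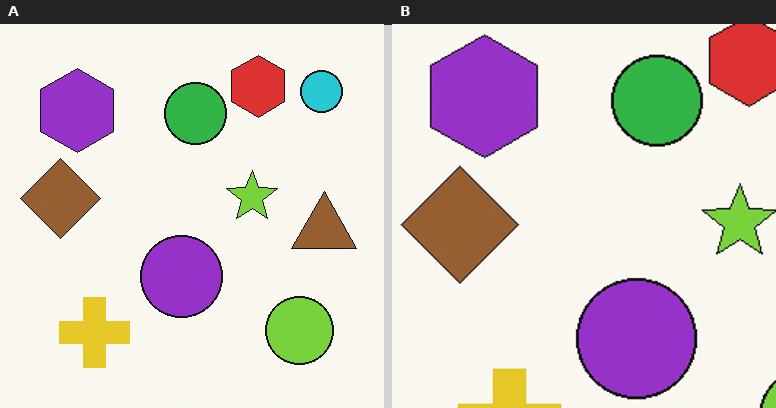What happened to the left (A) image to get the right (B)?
It was cropped to a modestly smaller region and rescaled.

The visible shapes are larger and the field of view is narrower; shapes near the original edges may be partly or wholly outside the frame — a crop-and-rescale.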